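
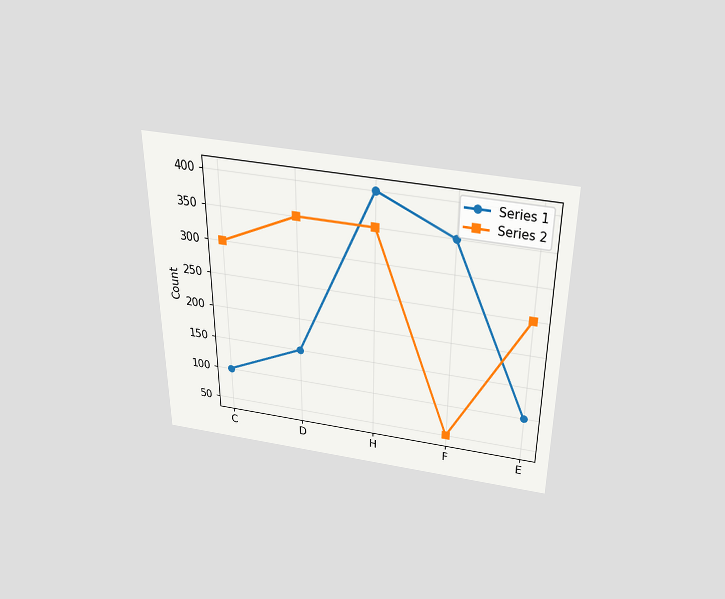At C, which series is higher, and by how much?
The chart is viewed slightly from above. At C, Series 2 sits above the other line by 200.

Series 2, by 200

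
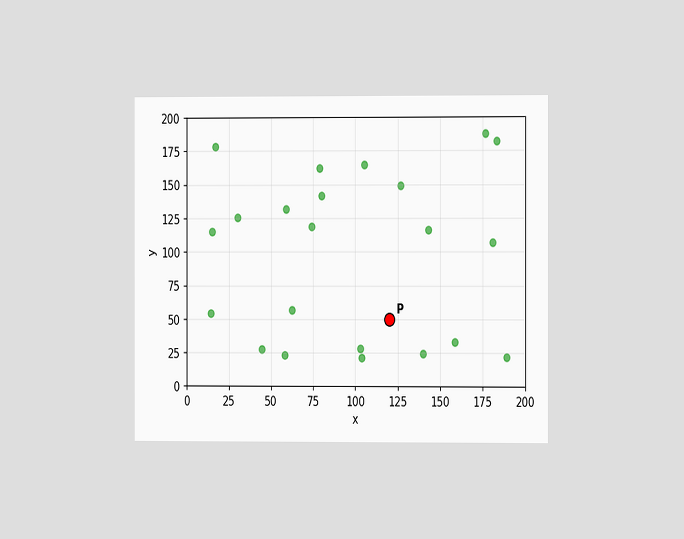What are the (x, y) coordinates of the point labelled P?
The chart is viewed slightly from the right. Following the gridlines from P to each axis, P sits at (120, 50).

(120, 50)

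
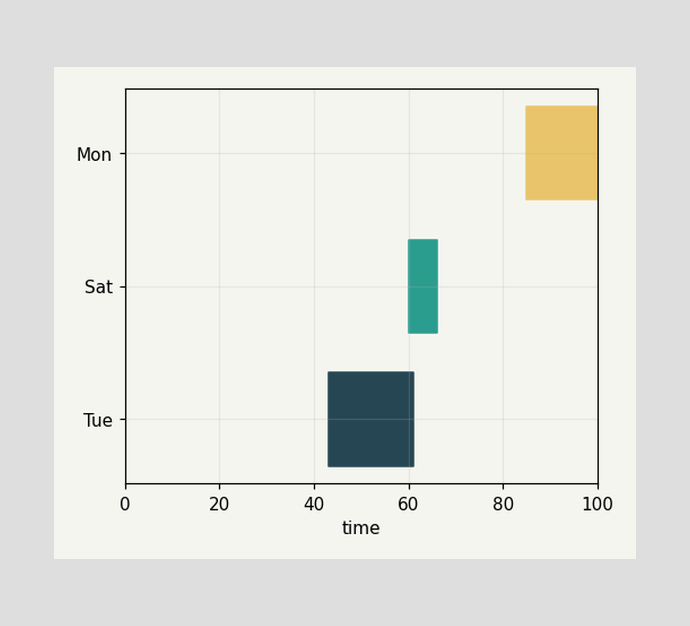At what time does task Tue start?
43

The Tue bar begins at t=43.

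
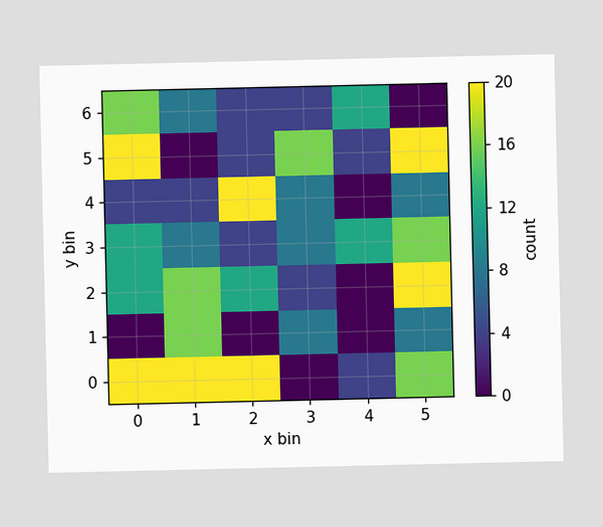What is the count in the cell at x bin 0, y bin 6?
Matching the cell (0, 6) against the colorbar gives 16.

16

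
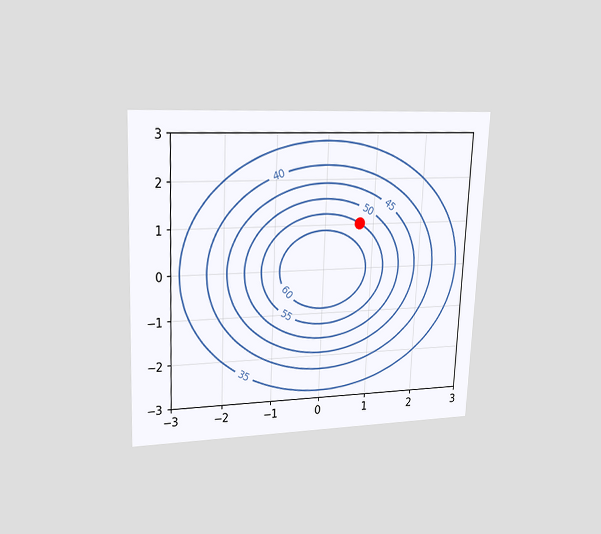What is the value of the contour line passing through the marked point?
The chart is tilted about 2° clockwise and viewed at a slight angle. The marked point sits on the contour labelled 55.

55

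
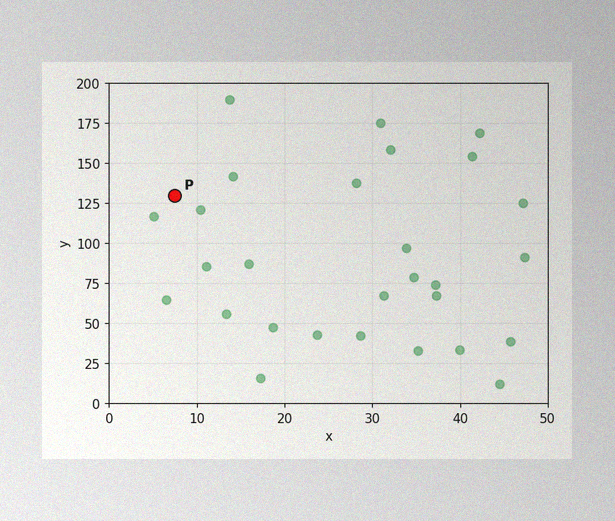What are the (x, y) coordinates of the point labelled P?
(7.5, 130)

The image has some photo noise and uneven lighting. Following the gridlines from P to each axis, P sits at (7.5, 130).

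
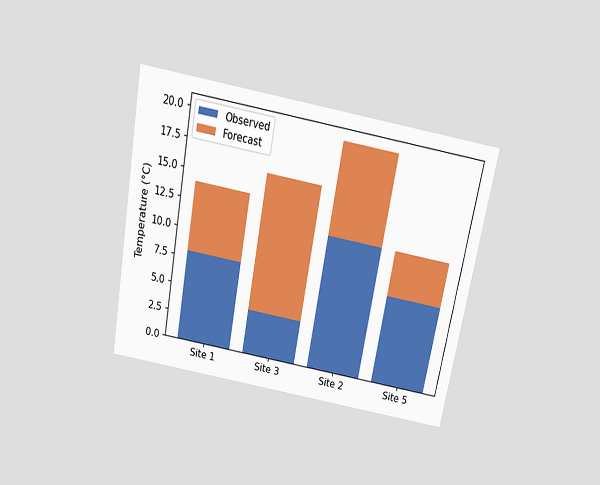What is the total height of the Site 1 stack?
14°C

The chart is tilted about 10° clockwise and viewed slightly from above. The Site 1 stack's top reaches 14°C on the y-axis.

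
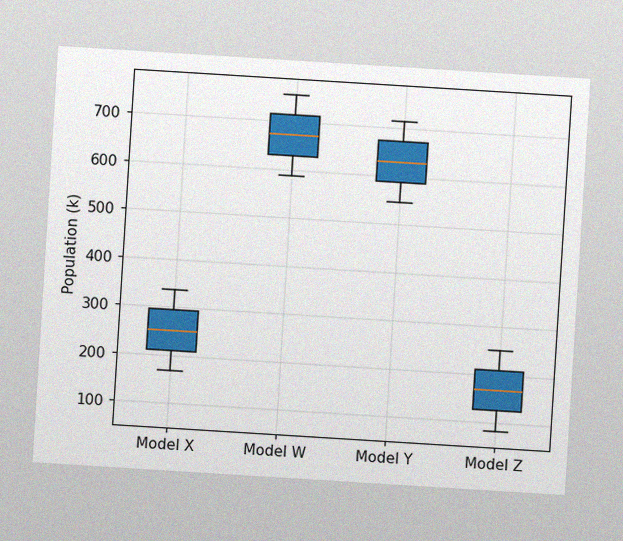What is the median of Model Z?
The chart is tilted about 4° clockwise, with some photo noise. The median line in the Model Z box sits at 168k.

168k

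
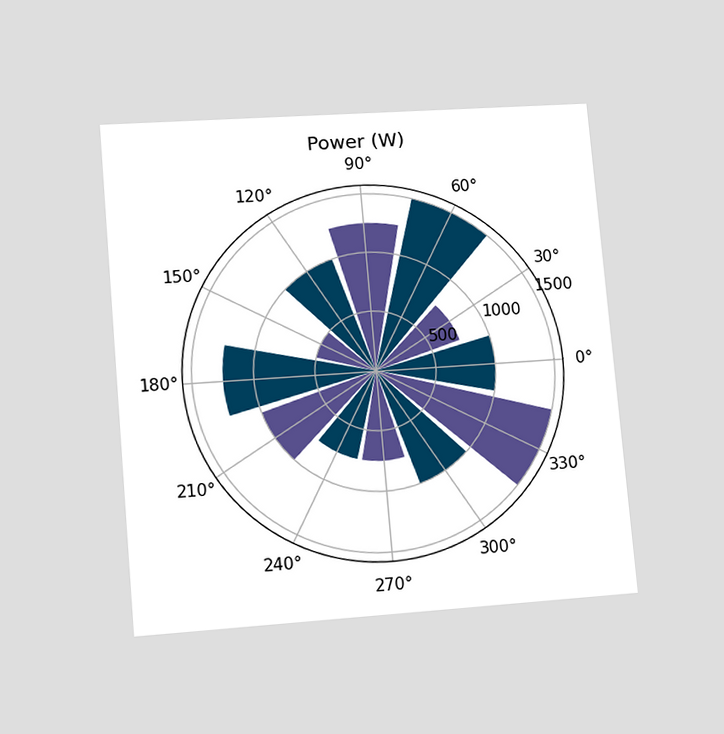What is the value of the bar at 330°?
1500W

The chart is tilted about 5° counter-clockwise and viewed at a slight angle. The bar at 330° reaches 1500W on the radial axis.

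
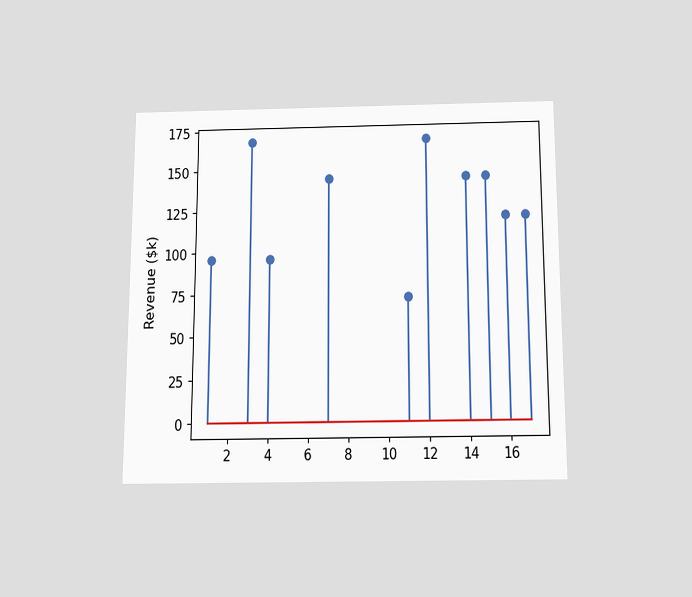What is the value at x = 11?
The chart is viewed slightly from below. The stem at x=11 reaches $72k.

$72k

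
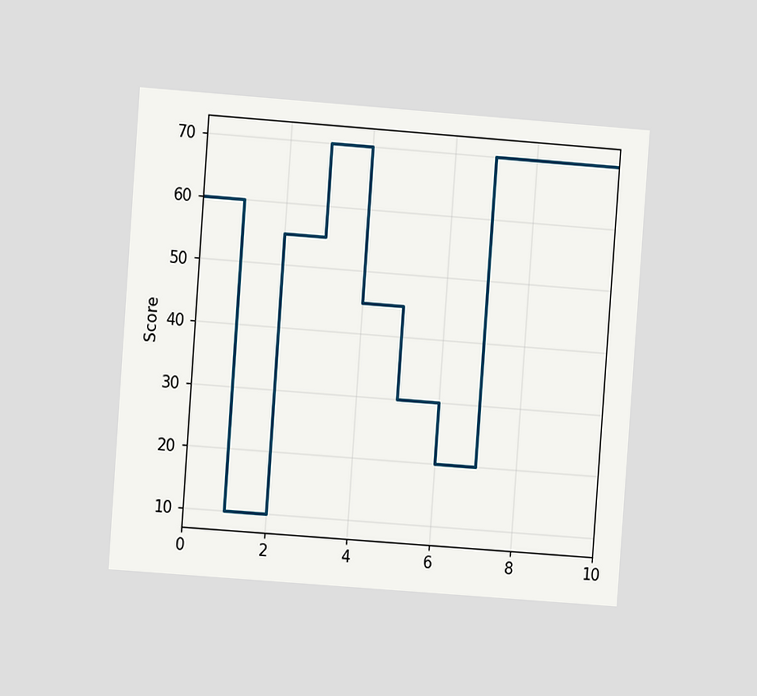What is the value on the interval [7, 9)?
70

The chart is tilted about 4° clockwise and viewed at a slight angle. On [7, 9) the step sits at 70.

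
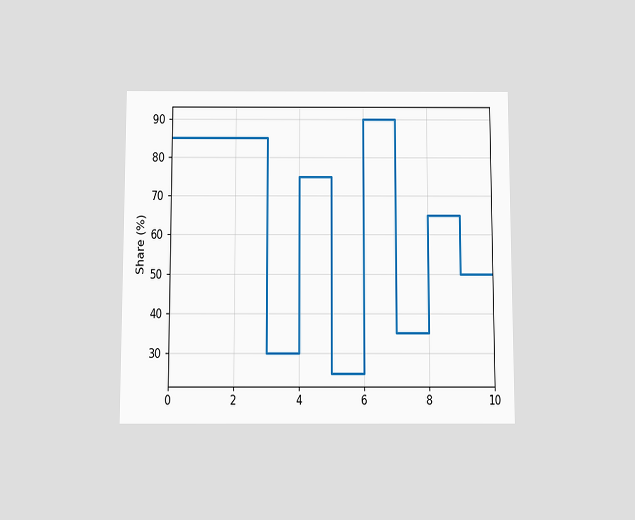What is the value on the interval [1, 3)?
85%

The chart is viewed slightly from below. On [1, 3) the step sits at 85%.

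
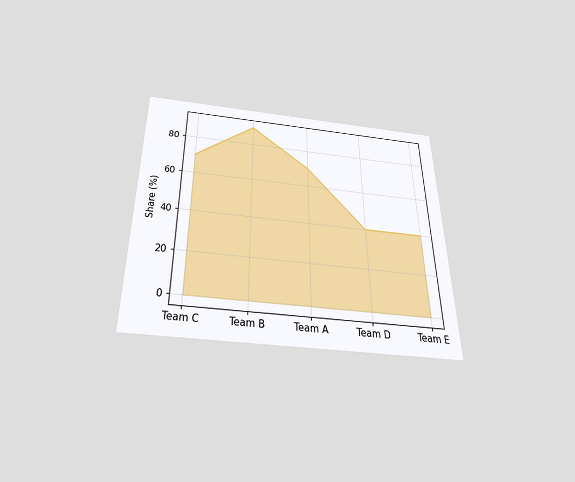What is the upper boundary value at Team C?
The chart is viewed slightly from below. At Team C the upper boundary is at 70%.

70%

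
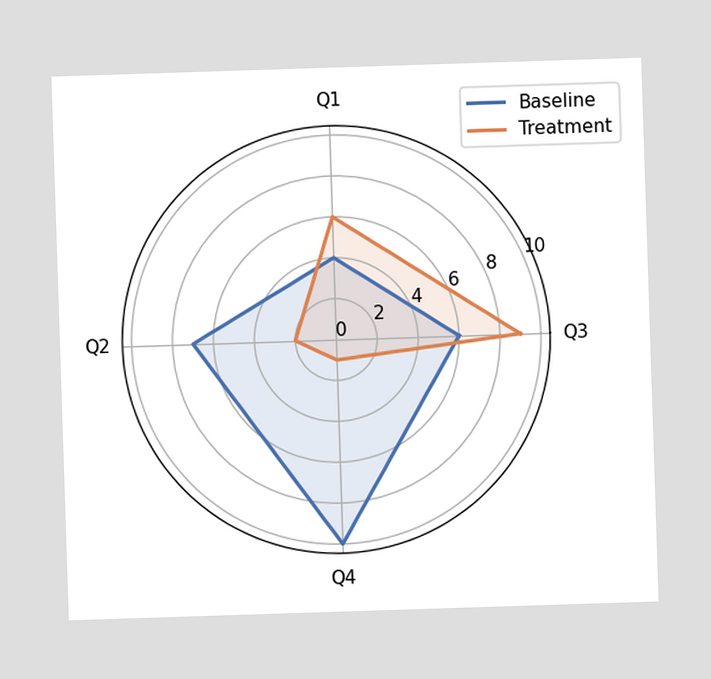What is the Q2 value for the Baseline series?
On the Q2 axis, Baseline reaches 7.

7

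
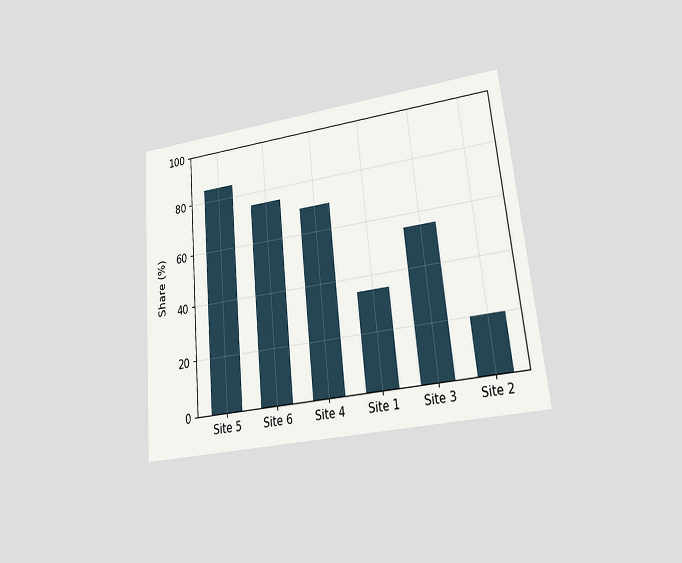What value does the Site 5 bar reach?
The chart is tilted about 5° counter-clockwise and viewed at a slight angle. Reading along the chart's y-axis, the Site 5 bar reaches 85%.

85%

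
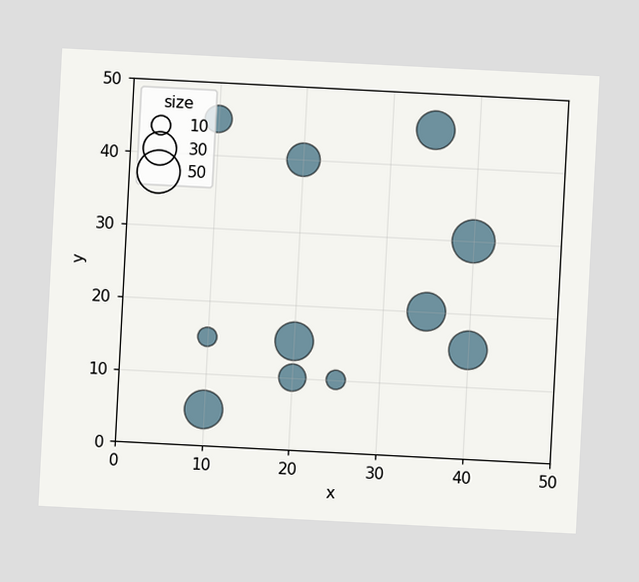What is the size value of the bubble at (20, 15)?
The chart is tilted about 3° clockwise. Matching the bubble at (20, 15) against the size legend gives 40.

40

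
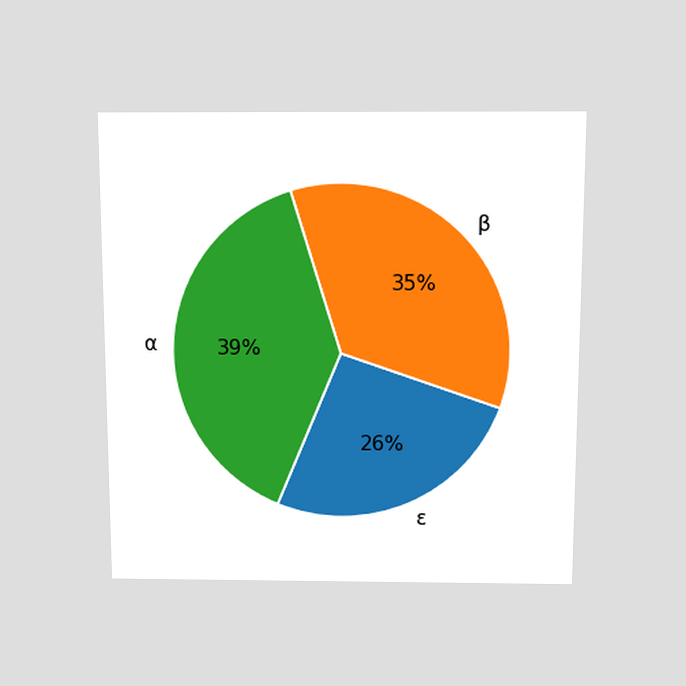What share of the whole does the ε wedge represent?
26%

The chart is viewed slightly from above. The ε slice takes up 26% of the pie.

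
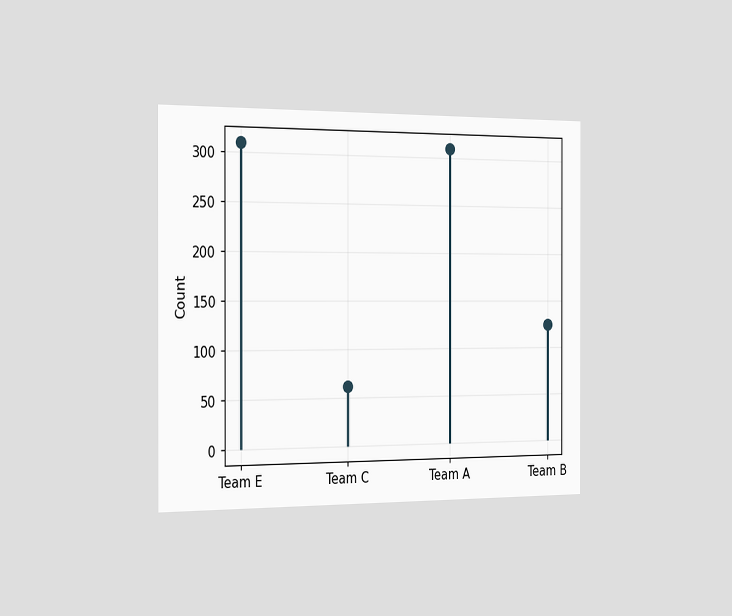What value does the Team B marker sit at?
124

The chart is viewed slightly from the left. The Team B marker sits at 124.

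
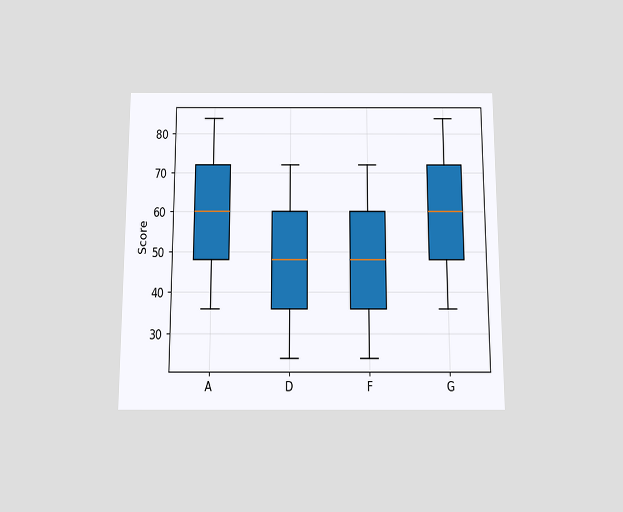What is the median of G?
The chart is viewed slightly from below. The median line in the G box sits at 60.

60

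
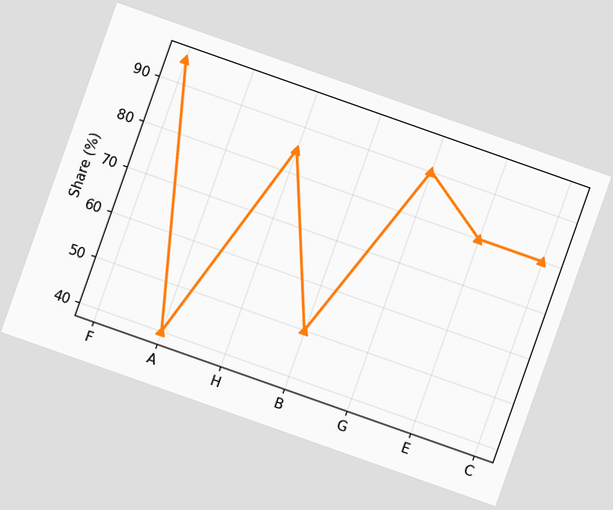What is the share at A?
40%

The chart is tilted about 19° clockwise. At A, the line is at 40%.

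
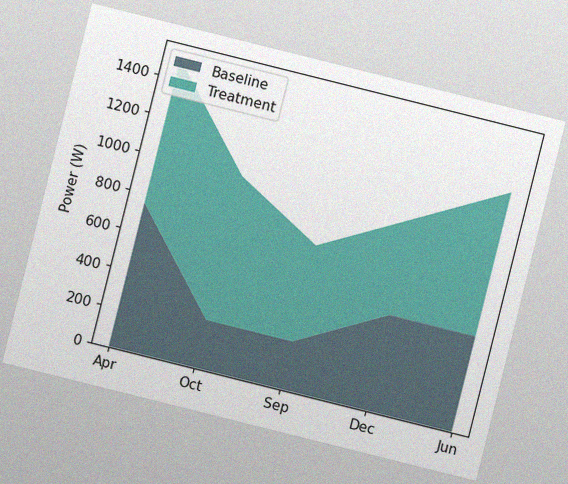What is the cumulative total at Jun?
The chart is tilted about 14° clockwise, with some photo noise. The stacked total at Jun reaches 1250W.

1250W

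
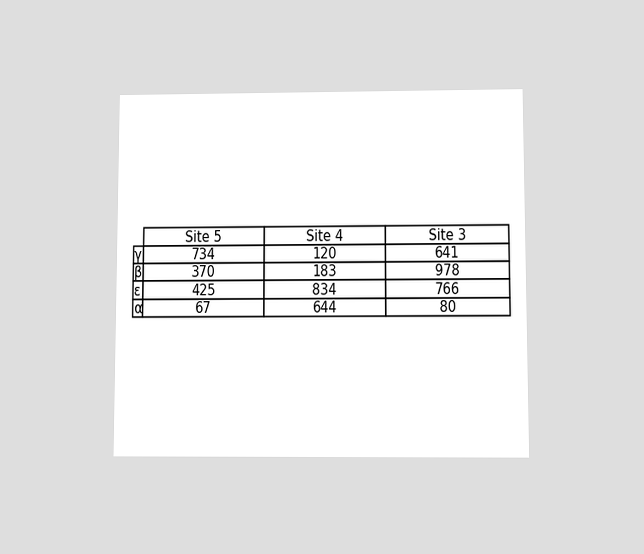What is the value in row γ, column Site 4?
120

The chart is viewed slightly from below. The (γ, Site 4) cell reads 120.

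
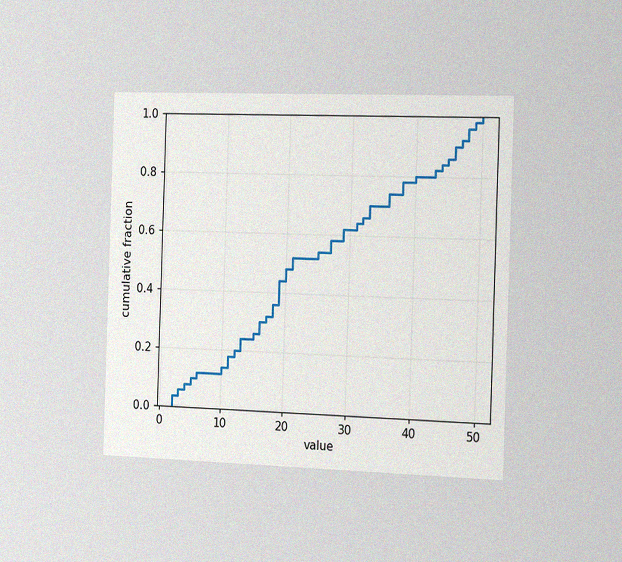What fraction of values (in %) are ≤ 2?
4%

The chart is viewed slightly from the right, with some photo noise. At x=2 the ECDF step is at 4%.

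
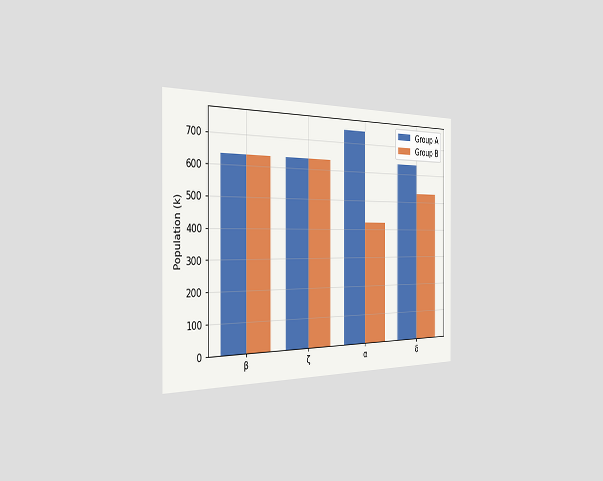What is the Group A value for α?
742k

The chart is viewed slightly from the left. The Group A bar at α reaches 742k on the y-axis.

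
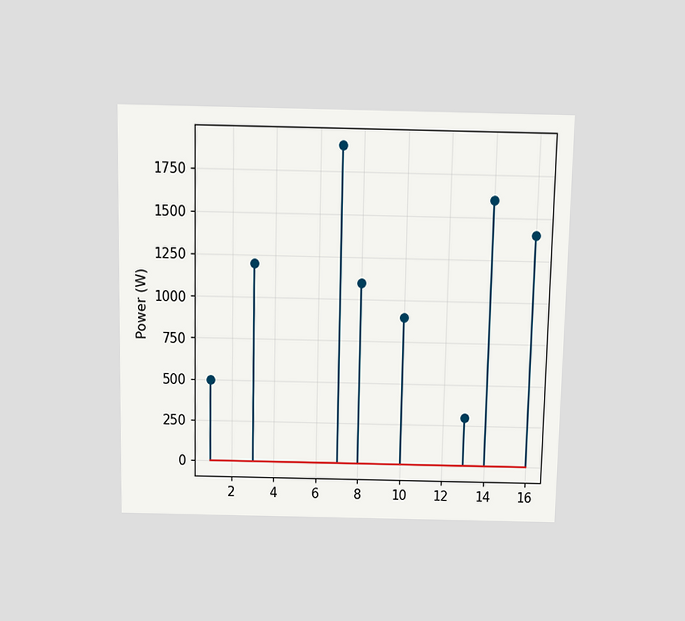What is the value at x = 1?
500W

The chart is viewed slightly from above. The stem at x=1 reaches 500W.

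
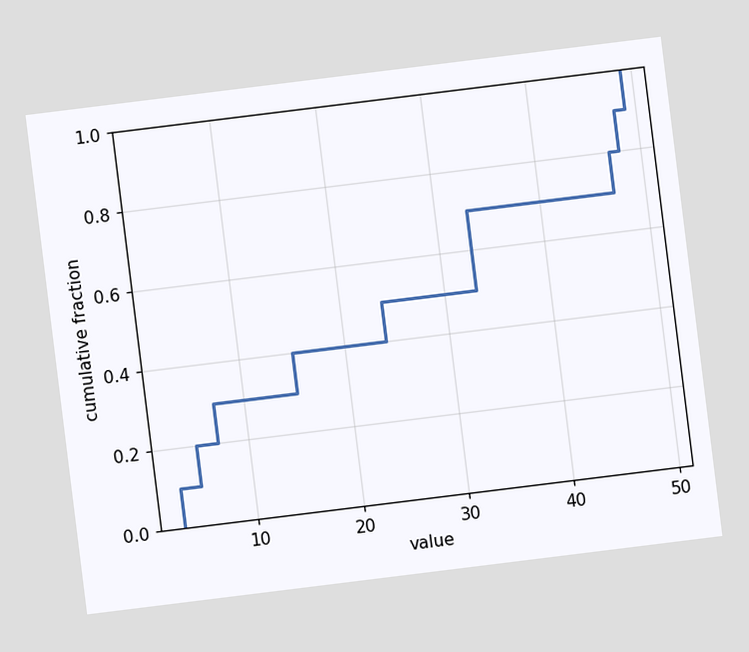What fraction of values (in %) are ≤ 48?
90%

The chart is tilted about 7° counter-clockwise. At x=48 the ECDF step is at 90%.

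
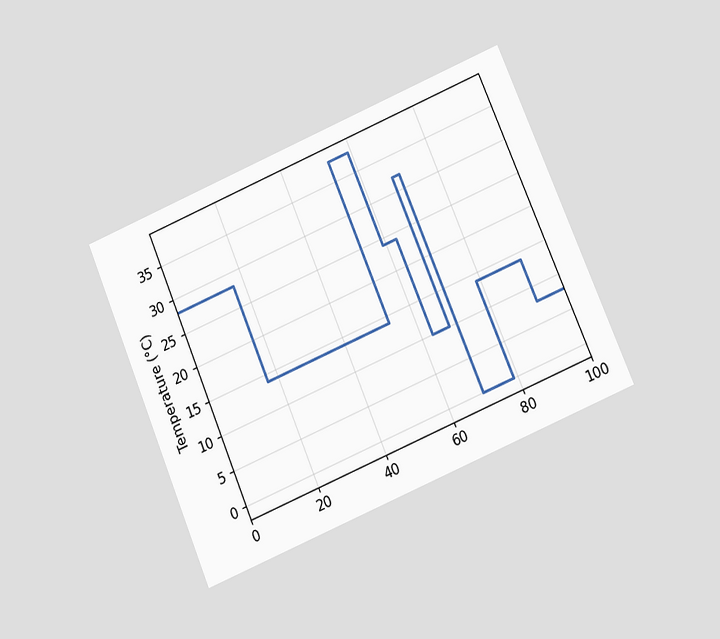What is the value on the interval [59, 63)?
24°C

The chart is tilted about 23° counter-clockwise and viewed at a slight angle. On [59, 63) the step sits at 24°C.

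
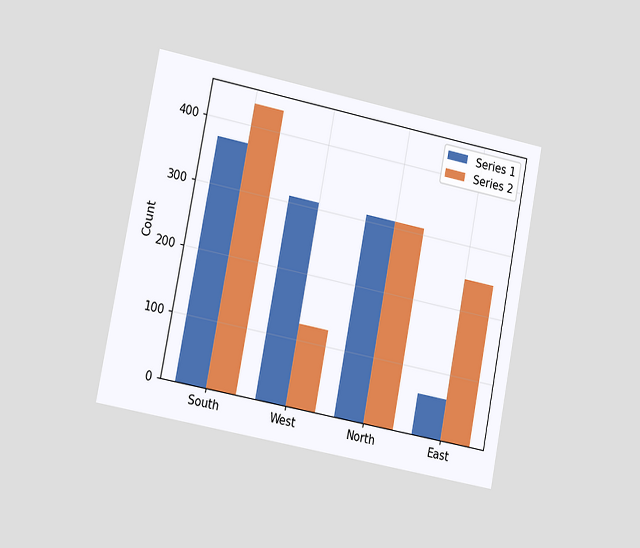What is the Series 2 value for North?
310

The chart is tilted about 11° clockwise and viewed slightly from the left. The Series 2 bar at North reaches 310 on the y-axis.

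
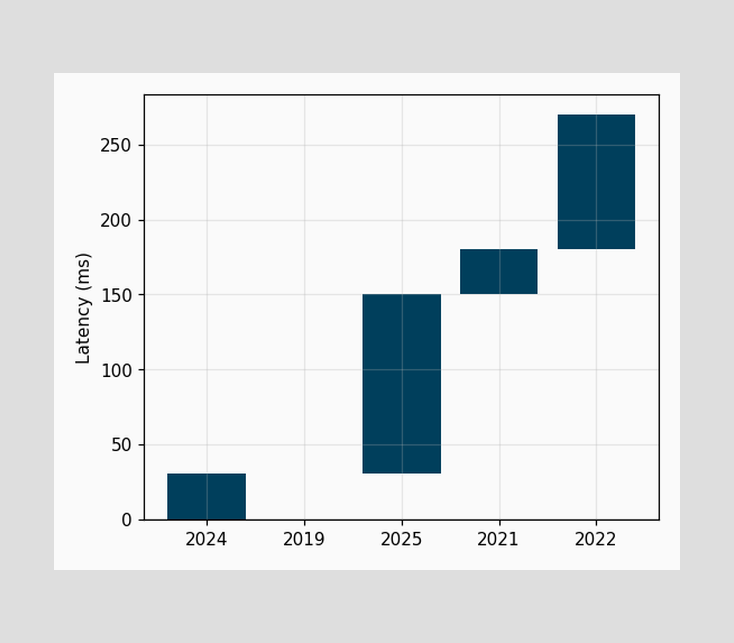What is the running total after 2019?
After 2019 the running total reaches 30ms.

30ms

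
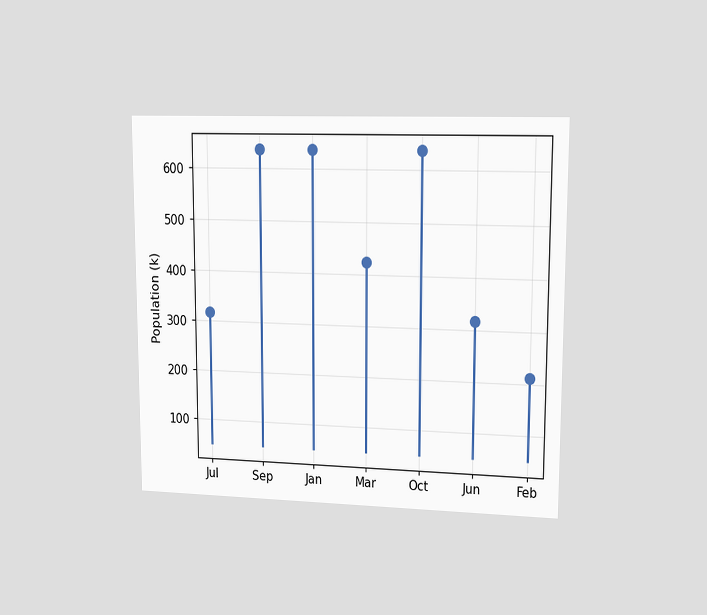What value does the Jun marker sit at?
The chart is viewed at a slight angle. The Jun marker sits at 318k.

318k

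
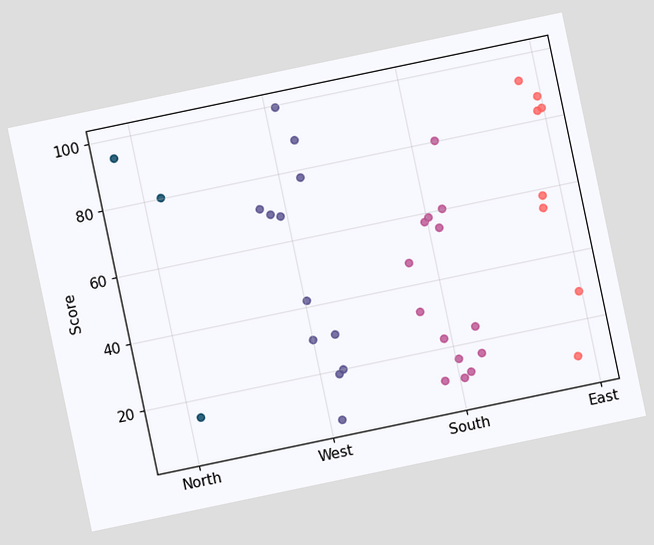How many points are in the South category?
14

The chart is tilted about 12° counter-clockwise. Counting the markers in the South column gives 14.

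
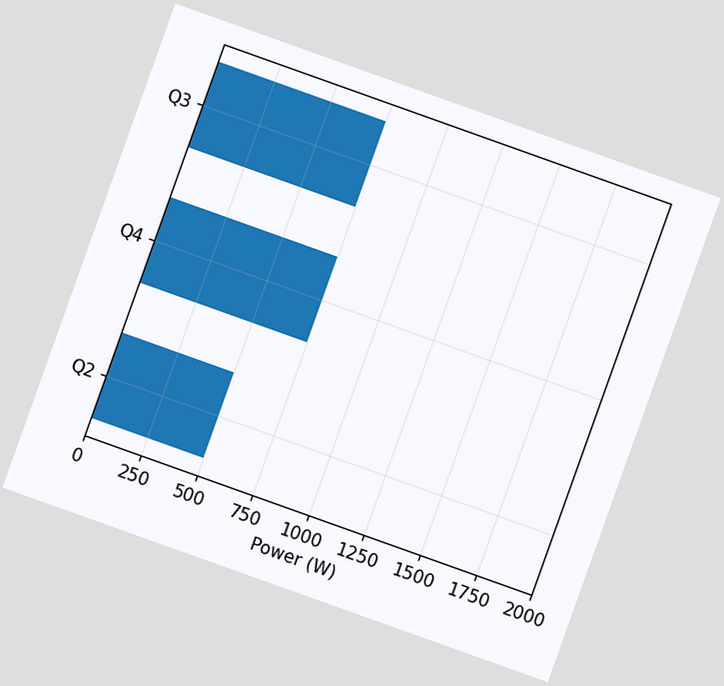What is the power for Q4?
750W

The chart is tilted about 20° clockwise. Reading along the chart's x-axis, the Q4 bar reaches 750W.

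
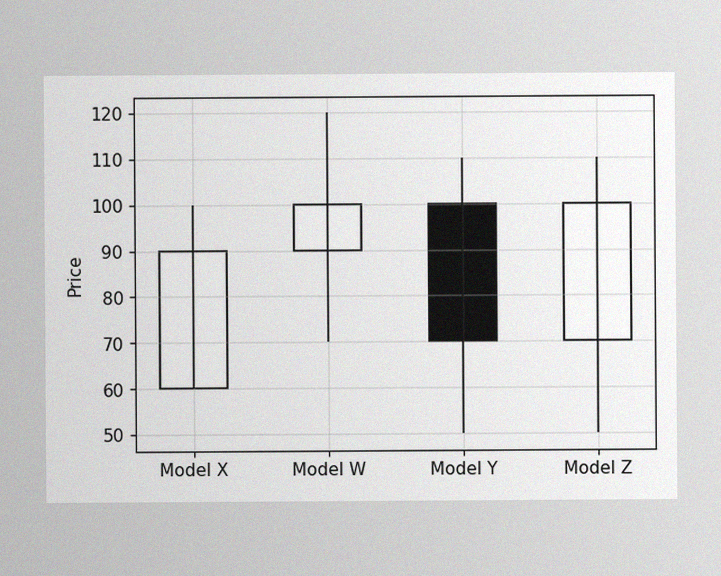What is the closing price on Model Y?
70

The image has some photo noise and uneven lighting. The Model Y candle closes at 70.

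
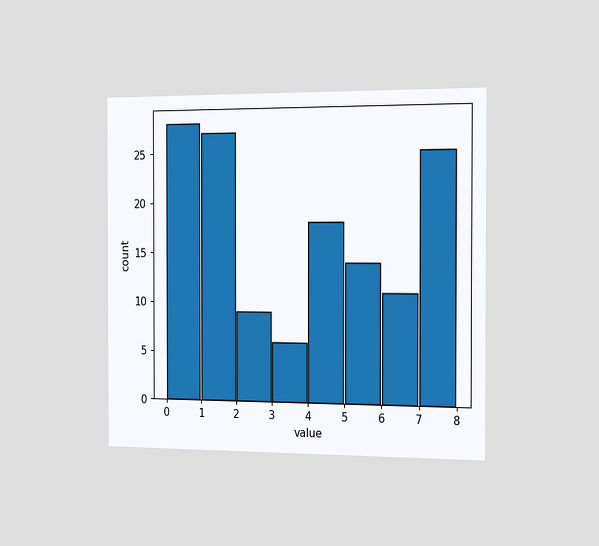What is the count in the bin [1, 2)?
The chart is viewed slightly from the right. The [1, 2) bin has height 27.

27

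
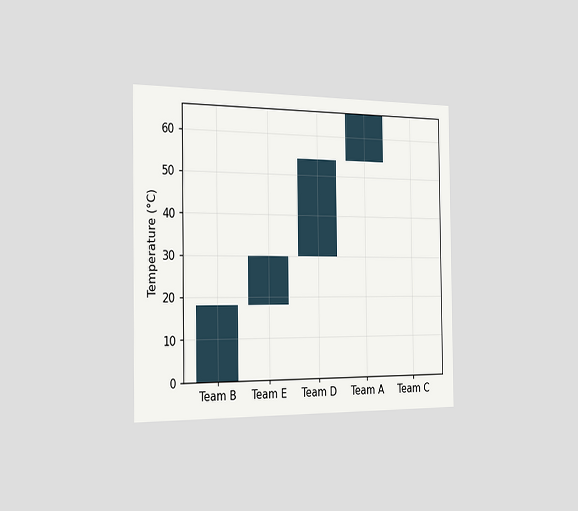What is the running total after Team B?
18°C

The chart is viewed slightly from the left. After Team B the running total reaches 18°C.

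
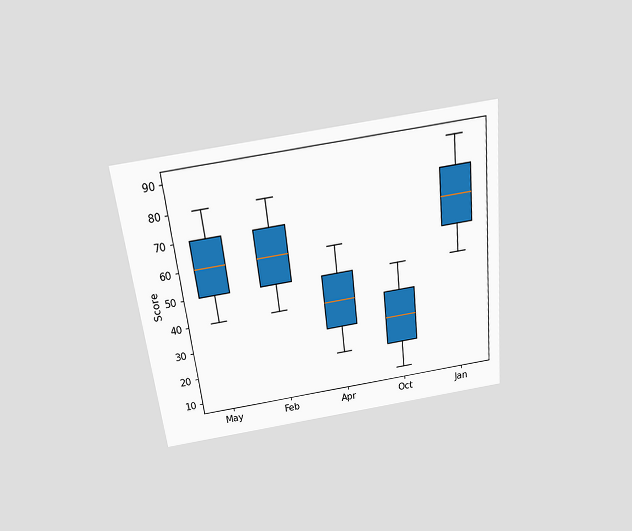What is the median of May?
The chart is tilted about 6° counter-clockwise and viewed slightly from above. The median line in the May box sits at 60.

60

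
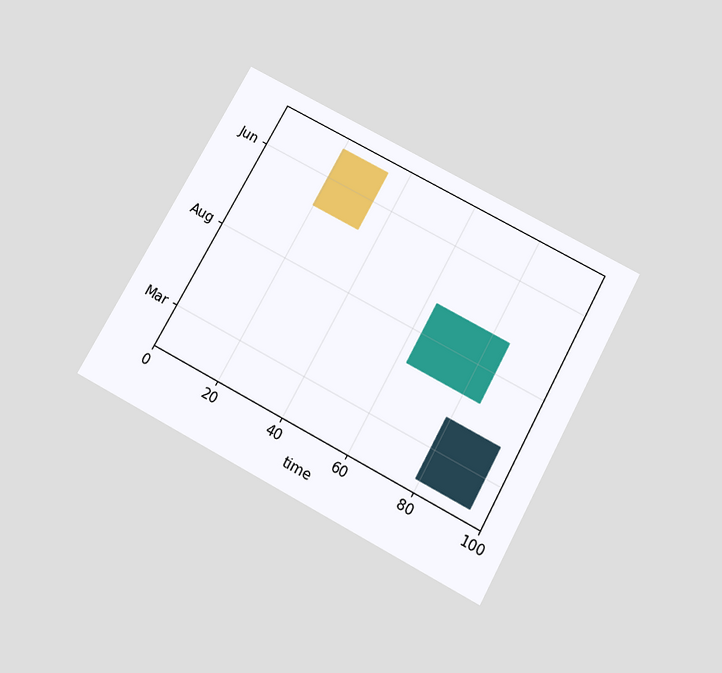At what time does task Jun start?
20

The chart is tilted about 28° clockwise and viewed slightly from below. The Jun bar begins at t=20.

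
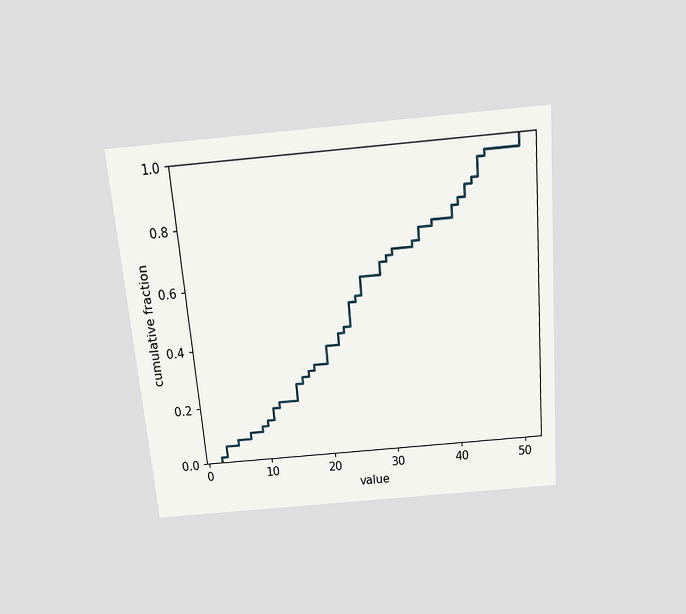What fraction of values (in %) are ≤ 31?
68%

The chart is tilted about 5° counter-clockwise and viewed slightly from above. At x=31 the ECDF step is at 68%.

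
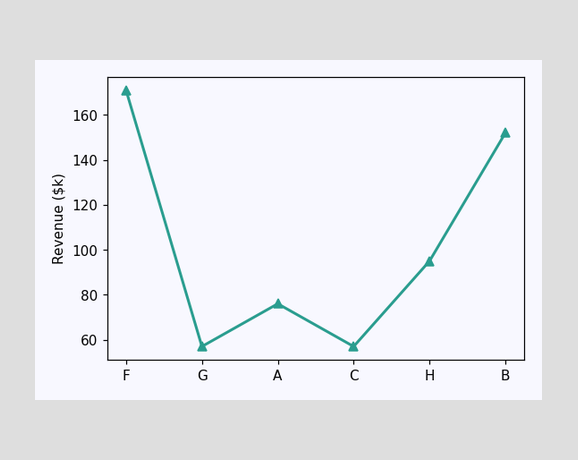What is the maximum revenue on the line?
$171k

The highest point is at F, and reading across to the y-axis gives $171k.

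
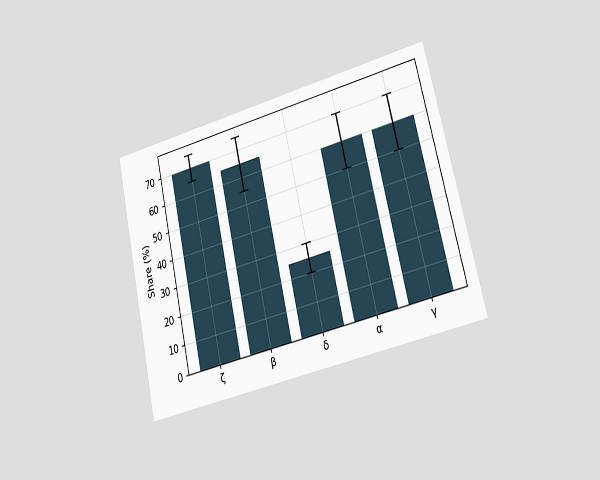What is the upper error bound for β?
75%

The chart is tilted about 13° counter-clockwise and viewed slightly from the right. The β bar's upper whisker reaches 75%.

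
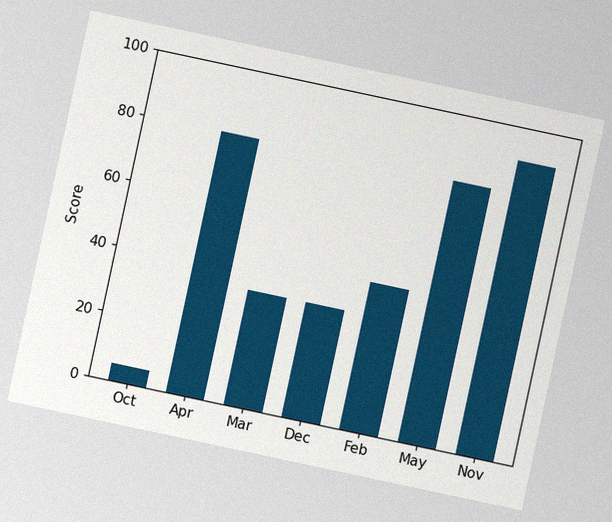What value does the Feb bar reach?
The chart is tilted about 12° clockwise, with some photo noise. Reading along the chart's y-axis, the Feb bar reaches 45.

45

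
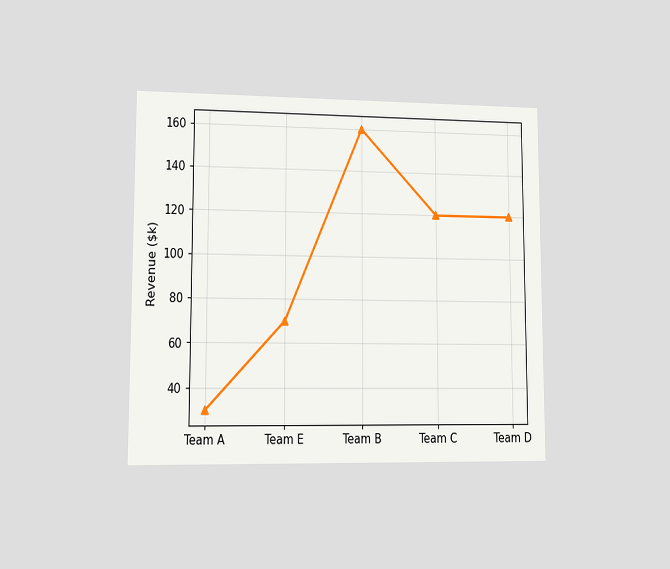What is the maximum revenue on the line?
$160k

The chart is viewed at a slight angle. The highest point is at Team B, and reading across to the y-axis gives $160k.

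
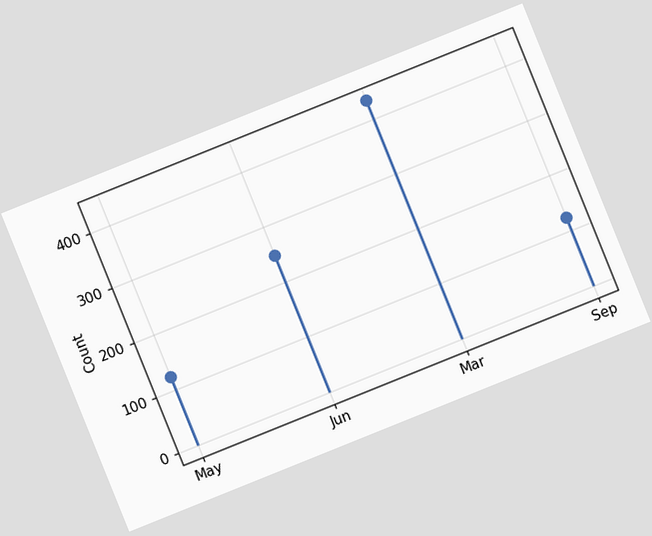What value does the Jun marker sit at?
248

The chart is tilted about 22° counter-clockwise. The Jun marker sits at 248.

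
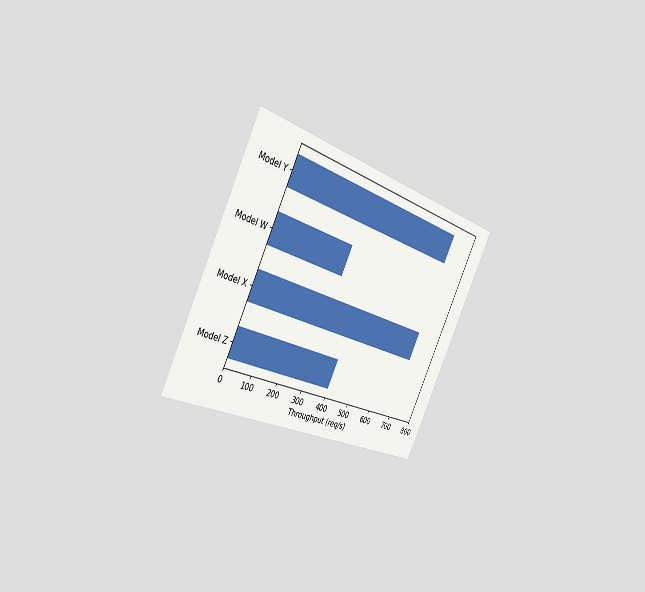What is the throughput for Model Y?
The chart is tilted about 27° clockwise and viewed slightly from the left. Reading along the chart's x-axis, the Model Y bar reaches 700req/s.

700req/s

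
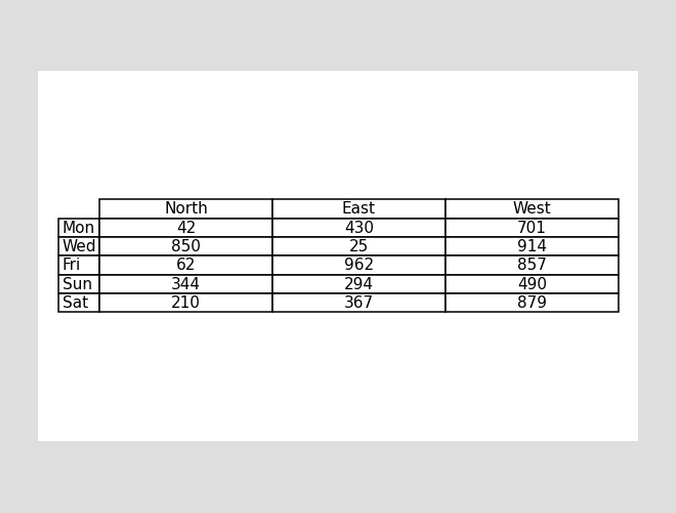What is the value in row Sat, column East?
367

The (Sat, East) cell reads 367.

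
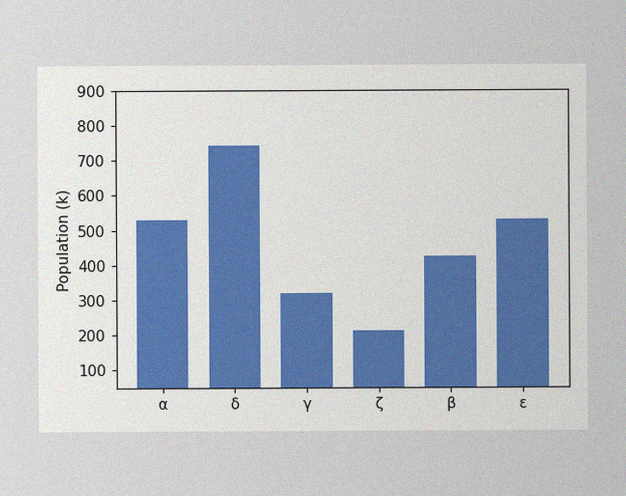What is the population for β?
The image has some photo noise and uneven lighting. Reading along the chart's y-axis, the β bar reaches 424k.

424k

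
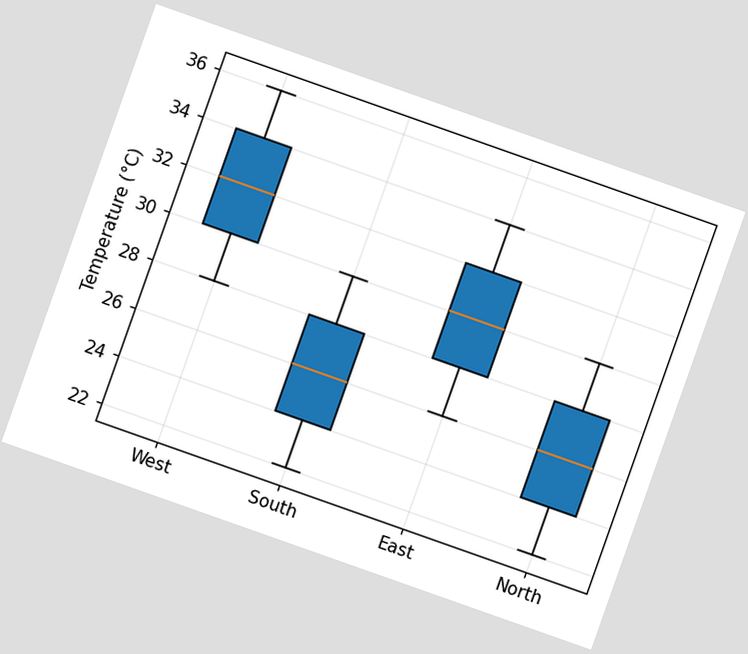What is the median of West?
The chart is tilted about 19° clockwise. The median line in the West box sits at 32°C.

32°C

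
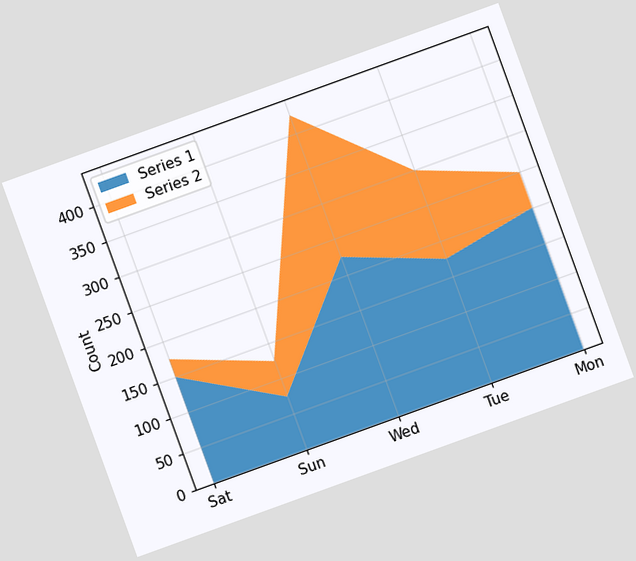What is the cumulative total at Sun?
The chart is tilted about 20° counter-clockwise. The stacked total at Sun reaches 125.

125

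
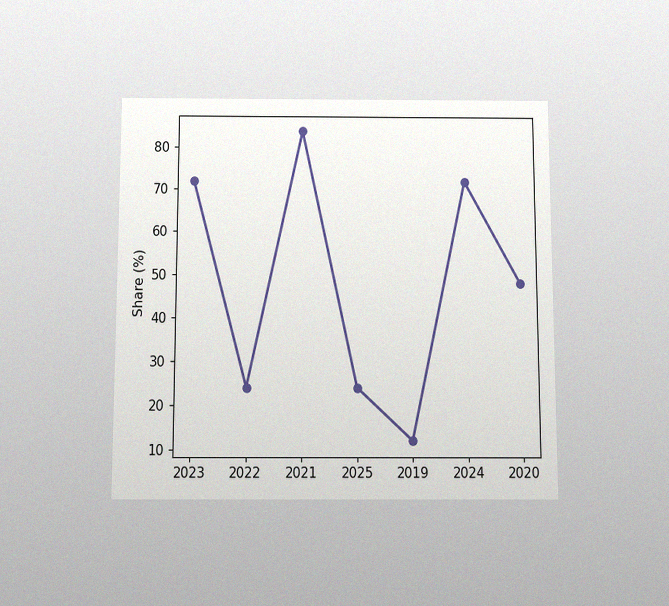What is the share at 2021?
The chart is viewed slightly from below, with some photo noise. At 2021, the line is at 84%.

84%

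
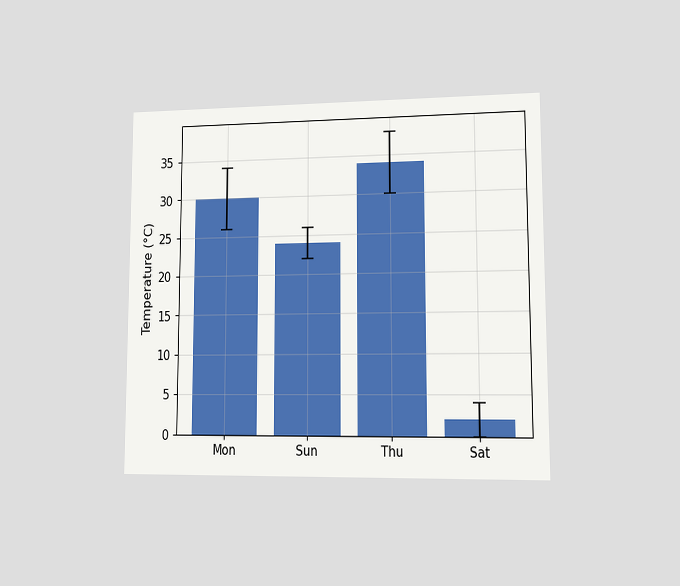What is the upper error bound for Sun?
The chart is viewed at a slight angle. The Sun bar's upper whisker reaches 26°C.

26°C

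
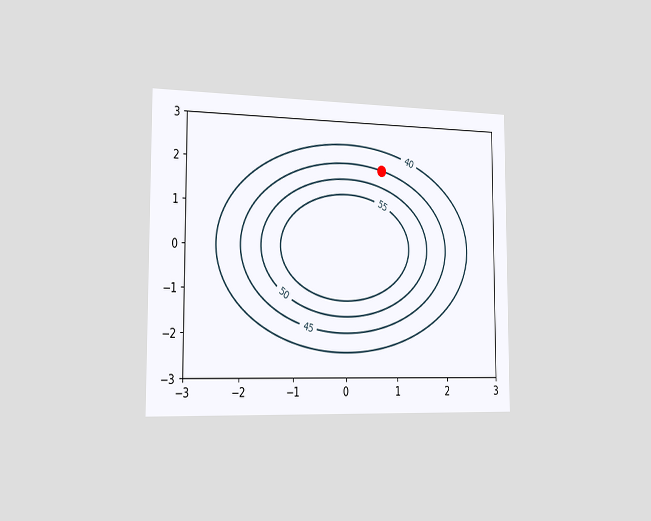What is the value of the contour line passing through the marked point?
45

The chart is viewed slightly from the left. The marked point sits on the contour labelled 45.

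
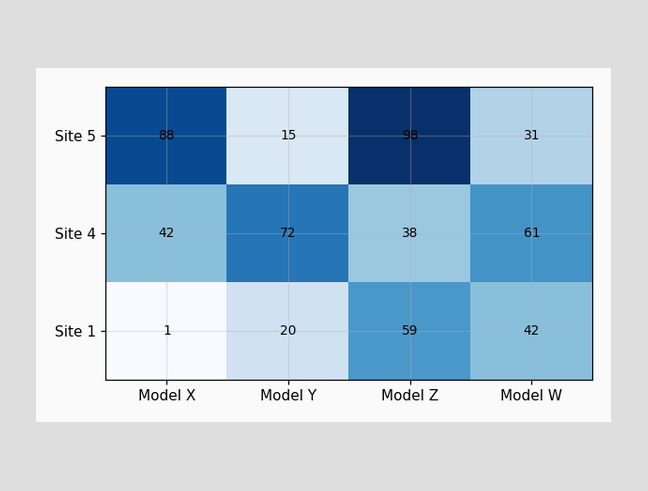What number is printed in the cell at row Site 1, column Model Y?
The (Site 1, Model Y) cell reads 20.

20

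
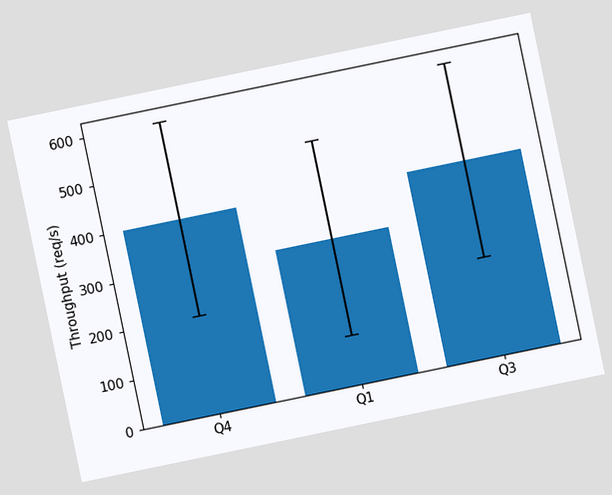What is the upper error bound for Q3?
600req/s

The chart is tilted about 12° counter-clockwise. The Q3 bar's upper whisker reaches 600req/s.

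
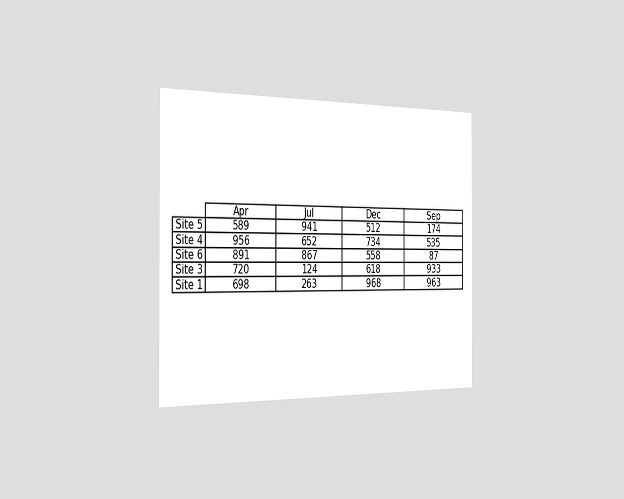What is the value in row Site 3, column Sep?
The chart is viewed slightly from the left. The (Site 3, Sep) cell reads 933.

933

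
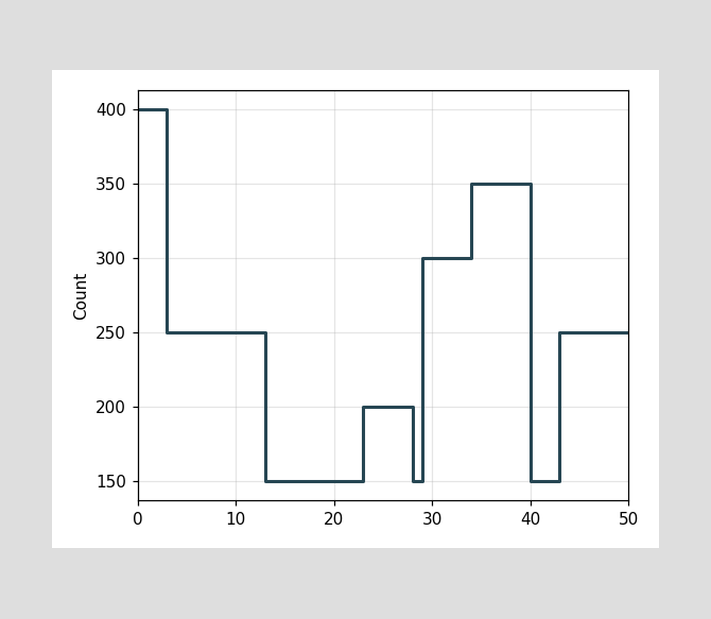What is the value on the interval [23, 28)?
On [23, 28) the step sits at 200.

200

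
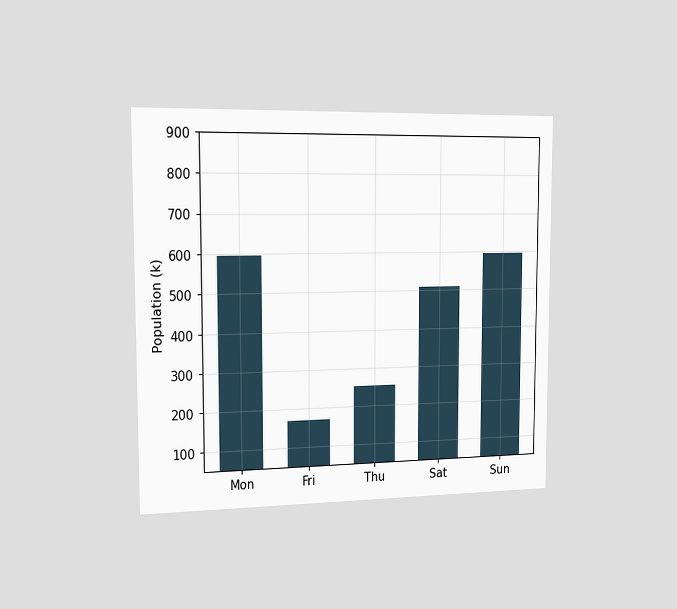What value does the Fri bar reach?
The chart is viewed slightly from the left. Reading along the chart's y-axis, the Fri bar reaches 170k.

170k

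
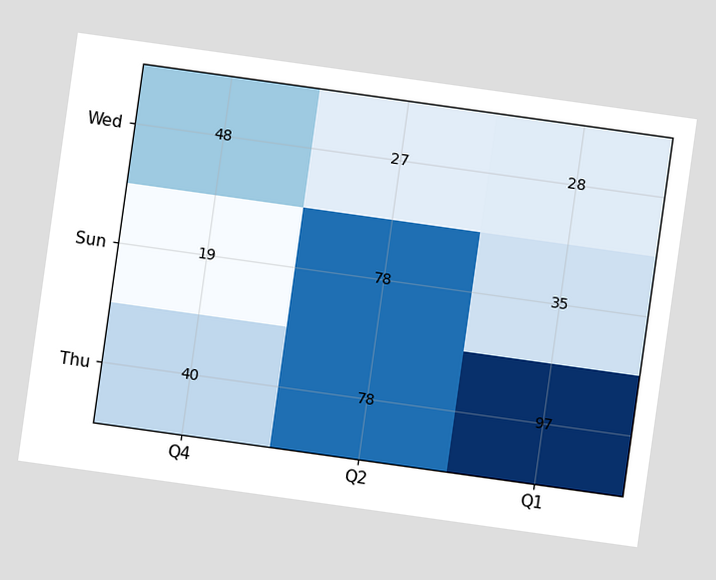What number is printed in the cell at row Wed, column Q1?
The chart is tilted about 8° clockwise. The (Wed, Q1) cell reads 28.

28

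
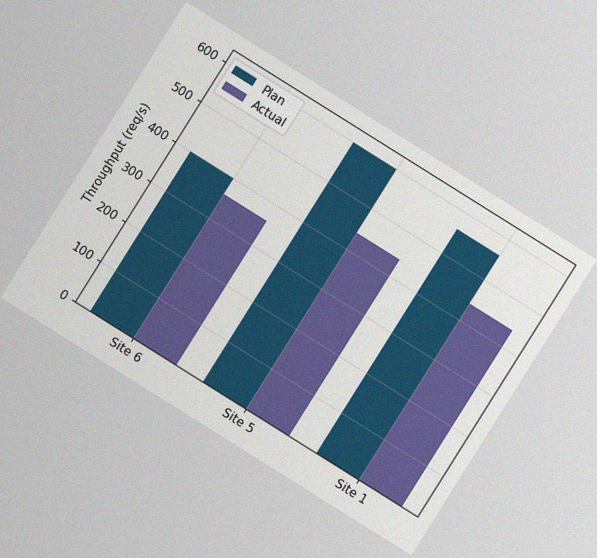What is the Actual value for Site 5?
The chart is tilted about 32° clockwise, with some photo noise. The Actual bar at Site 5 reaches 440req/s on the y-axis.

440req/s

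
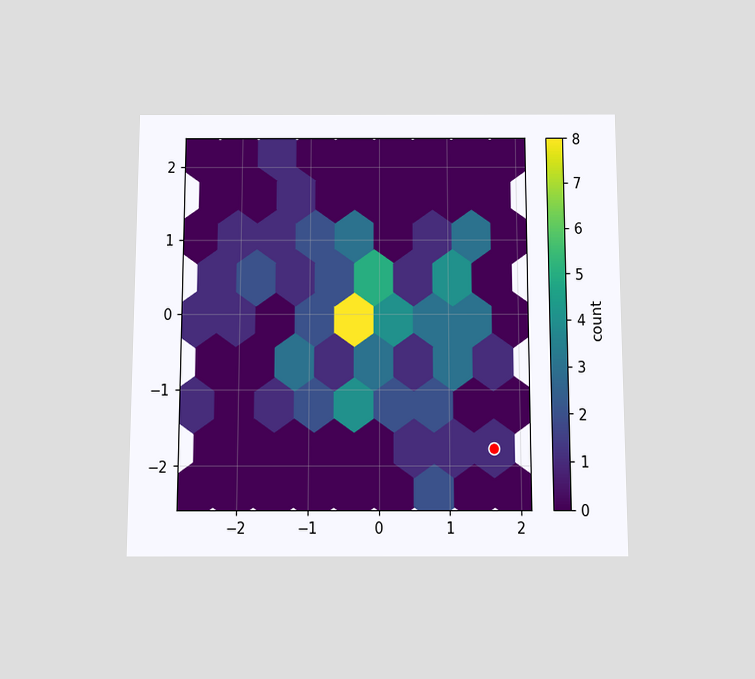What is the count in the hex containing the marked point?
1

The chart is viewed slightly from below. The marked hex reads 1 on the colorbar.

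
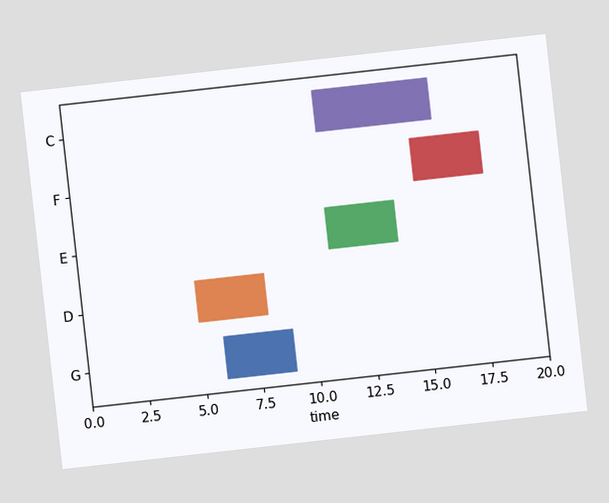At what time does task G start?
The chart is tilted about 6° counter-clockwise. The G bar begins at t=6.

6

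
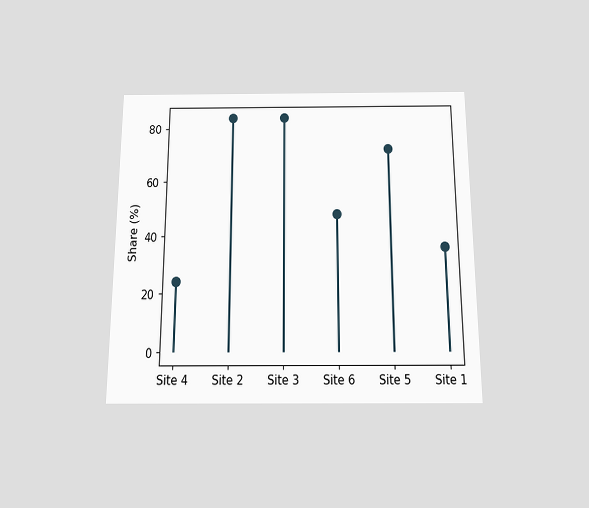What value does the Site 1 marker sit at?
The chart is viewed slightly from below. The Site 1 marker sits at 36%.

36%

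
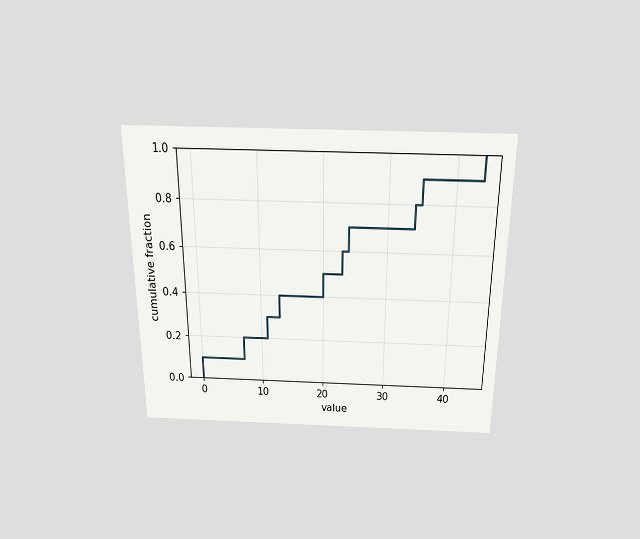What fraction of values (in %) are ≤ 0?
10%

The chart is viewed slightly from above. At x=0 the ECDF step is at 10%.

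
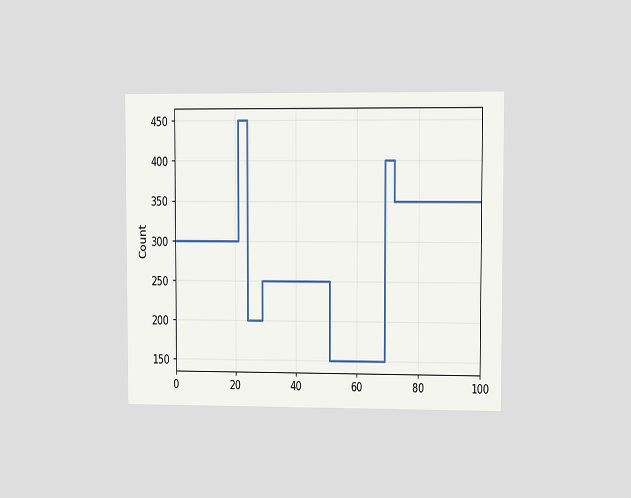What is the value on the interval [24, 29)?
200

The chart is viewed at a slight angle. On [24, 29) the step sits at 200.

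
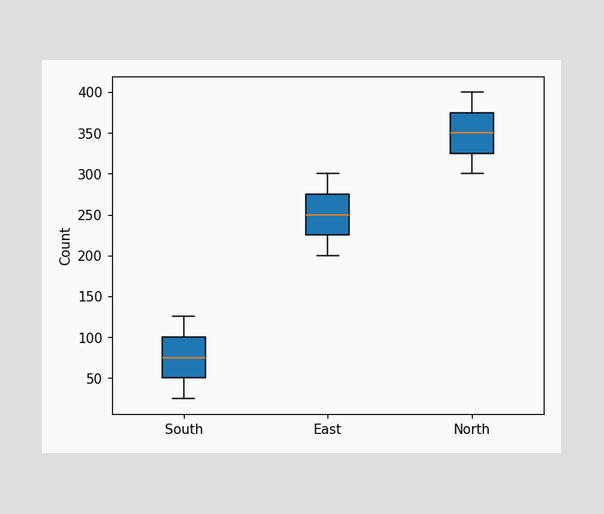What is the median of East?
250

The median line in the East box sits at 250.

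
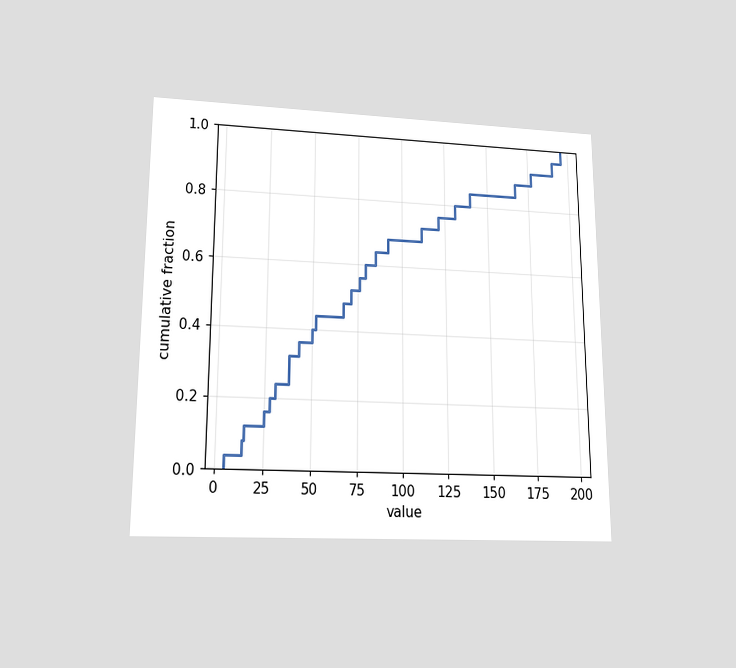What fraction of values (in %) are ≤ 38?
32%

The chart is viewed slightly from below. At x=38 the ECDF step is at 32%.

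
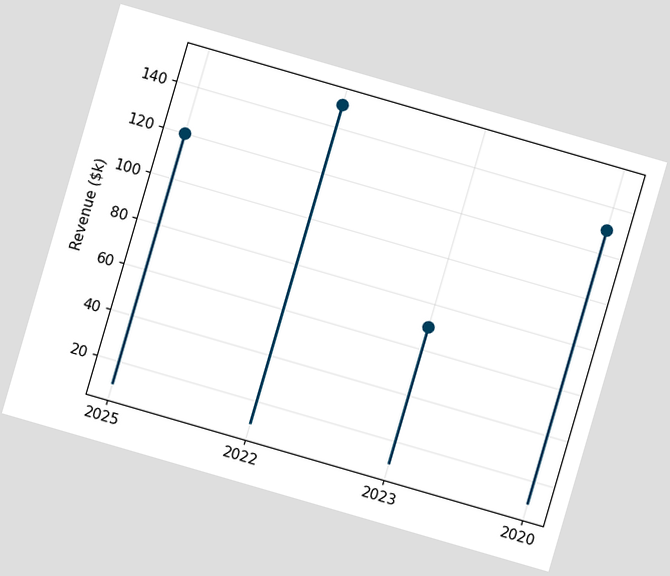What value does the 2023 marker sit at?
$70k

The chart is tilted about 16° clockwise. The 2023 marker sits at $70k.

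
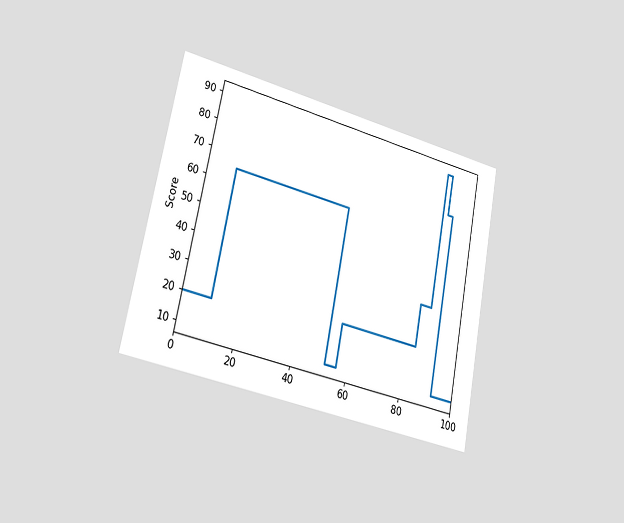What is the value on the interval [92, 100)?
10

The chart is tilted about 11° clockwise and viewed slightly from the left. On [92, 100) the step sits at 10.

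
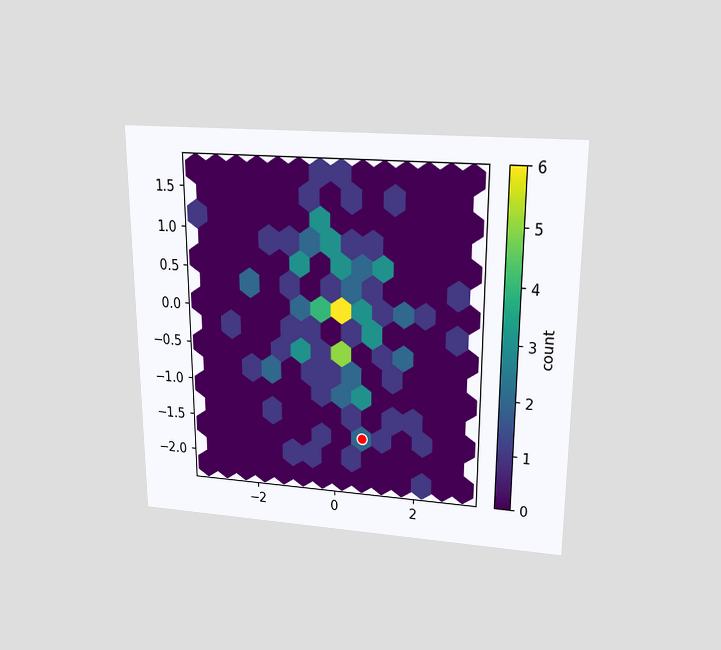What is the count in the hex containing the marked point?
2

The chart is viewed slightly from above. The marked hex reads 2 on the colorbar.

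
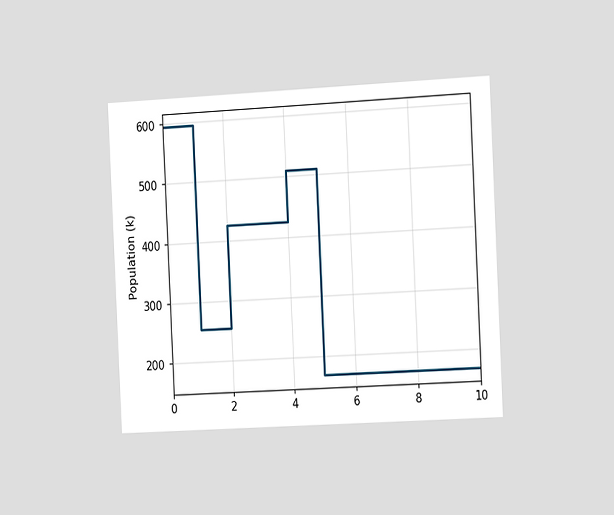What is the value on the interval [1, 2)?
The chart is tilted about 3° counter-clockwise and viewed slightly from the right. On [1, 2) the step sits at 255k.

255k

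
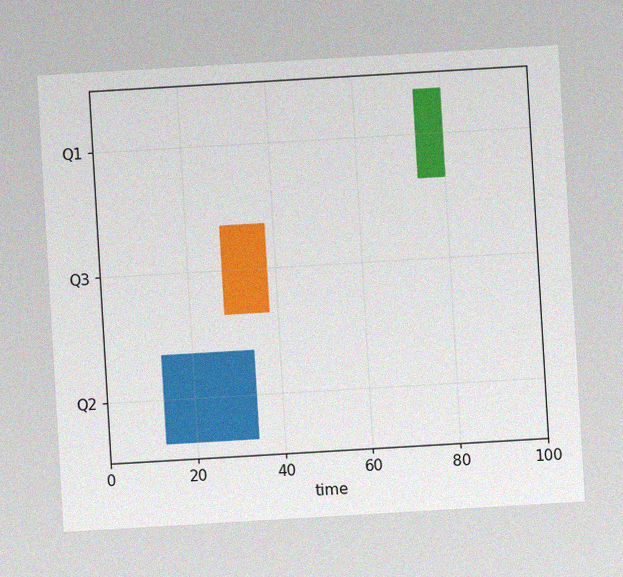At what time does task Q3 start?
The chart is tilted about 3° counter-clockwise, with some photo noise. The Q3 bar begins at t=28.

28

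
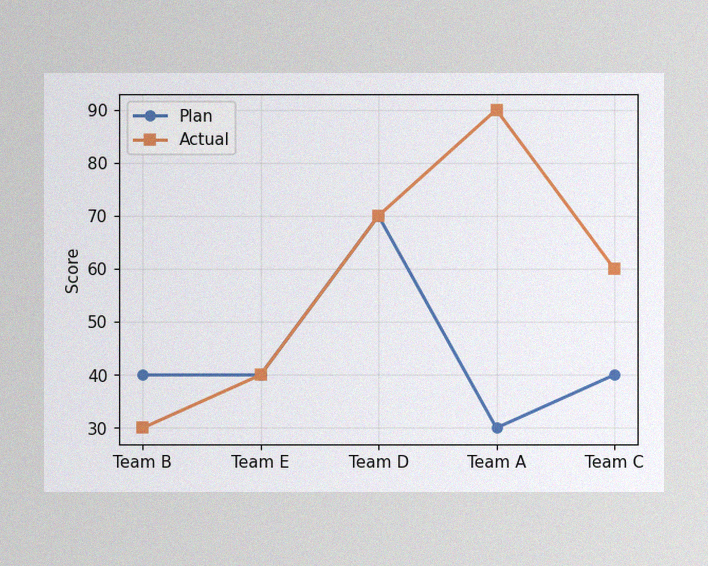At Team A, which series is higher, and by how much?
The image has some photo noise and uneven lighting. At Team A, Actual sits above the other line by 60.

Actual, by 60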